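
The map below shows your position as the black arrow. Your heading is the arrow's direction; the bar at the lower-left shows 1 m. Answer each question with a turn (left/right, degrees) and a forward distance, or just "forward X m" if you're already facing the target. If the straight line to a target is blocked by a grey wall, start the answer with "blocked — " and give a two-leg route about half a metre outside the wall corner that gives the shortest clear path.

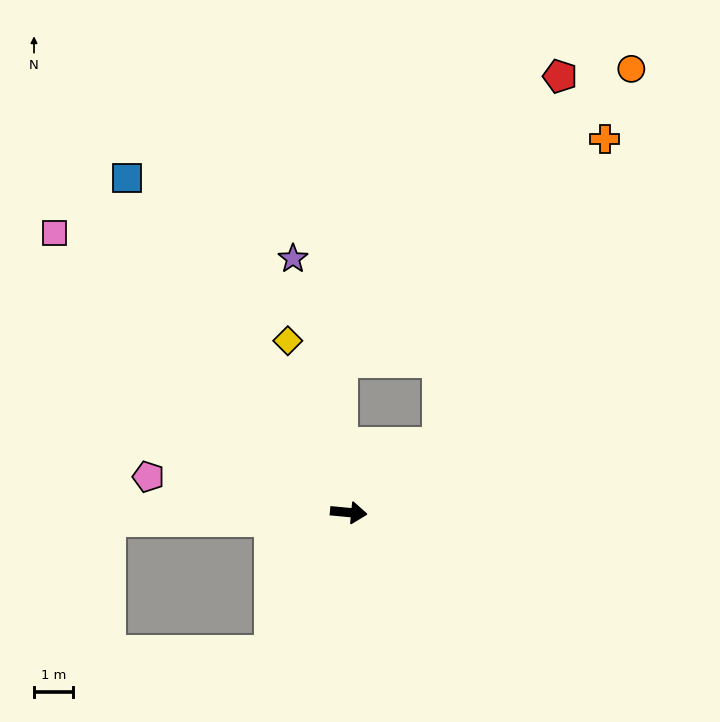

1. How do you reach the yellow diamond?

turn left 115°, forward 4.6 m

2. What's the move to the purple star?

turn left 108°, forward 6.6 m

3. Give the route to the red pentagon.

blocked — turn left 43°, forward 2.9 m, then turn left 34°, forward 9.9 m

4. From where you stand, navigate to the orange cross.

blocked — turn left 43°, forward 2.9 m, then turn left 24°, forward 8.8 m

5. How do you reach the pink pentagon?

turn left 175°, forward 5.2 m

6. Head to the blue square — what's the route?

turn left 129°, forward 10.2 m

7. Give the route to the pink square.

turn left 142°, forward 10.4 m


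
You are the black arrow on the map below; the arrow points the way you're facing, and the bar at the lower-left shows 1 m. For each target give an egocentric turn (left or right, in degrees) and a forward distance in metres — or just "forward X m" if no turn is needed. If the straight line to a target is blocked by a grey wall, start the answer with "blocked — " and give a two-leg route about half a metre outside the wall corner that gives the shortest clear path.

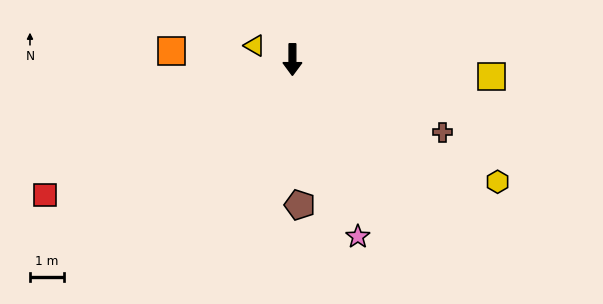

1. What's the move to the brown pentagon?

turn left 3°, forward 4.3 m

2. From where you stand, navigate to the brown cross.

turn left 64°, forward 4.9 m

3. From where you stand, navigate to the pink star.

turn left 20°, forward 5.6 m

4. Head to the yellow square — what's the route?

turn left 85°, forward 5.9 m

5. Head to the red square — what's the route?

turn right 61°, forward 8.3 m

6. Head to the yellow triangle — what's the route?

turn right 110°, forward 1.2 m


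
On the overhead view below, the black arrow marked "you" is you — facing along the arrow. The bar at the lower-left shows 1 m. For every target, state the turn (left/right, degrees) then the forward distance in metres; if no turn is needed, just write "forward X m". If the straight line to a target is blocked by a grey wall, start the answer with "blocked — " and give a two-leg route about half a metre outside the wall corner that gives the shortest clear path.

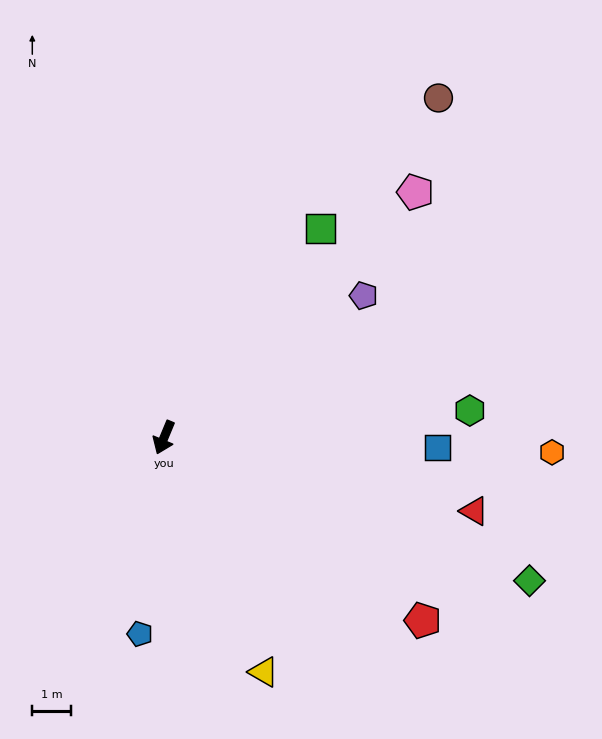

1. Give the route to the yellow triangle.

turn left 46°, forward 6.6 m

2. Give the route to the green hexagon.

turn left 118°, forward 7.9 m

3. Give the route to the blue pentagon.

turn left 16°, forward 5.1 m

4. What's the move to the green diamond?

turn left 91°, forward 10.1 m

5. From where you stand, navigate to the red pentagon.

turn left 77°, forward 8.2 m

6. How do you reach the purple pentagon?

turn left 148°, forward 6.3 m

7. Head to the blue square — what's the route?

turn left 110°, forward 7.0 m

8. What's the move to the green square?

turn left 166°, forward 6.7 m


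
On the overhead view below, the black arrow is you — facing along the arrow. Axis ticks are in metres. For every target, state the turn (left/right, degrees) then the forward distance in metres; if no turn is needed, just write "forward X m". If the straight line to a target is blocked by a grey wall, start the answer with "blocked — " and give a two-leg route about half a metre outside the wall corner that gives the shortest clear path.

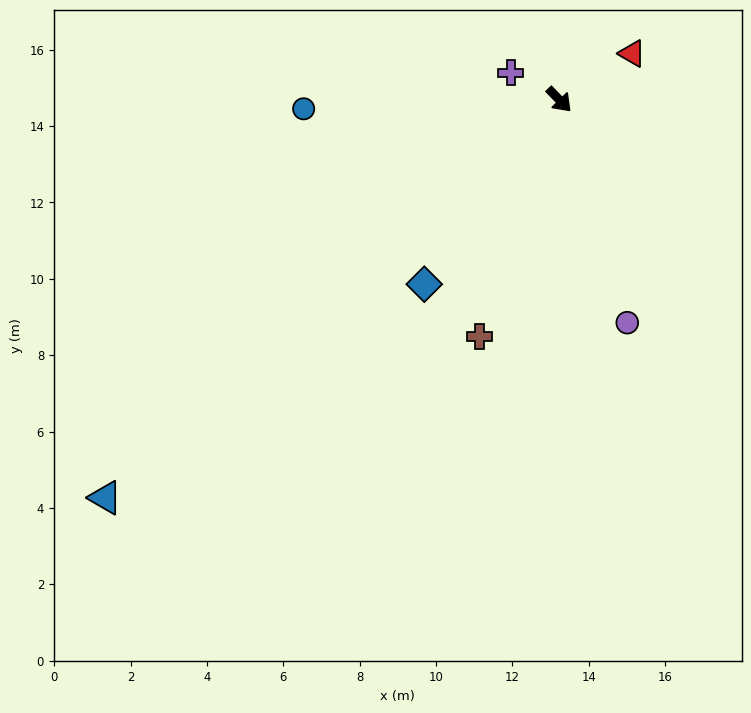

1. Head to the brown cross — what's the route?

turn right 63°, forward 6.5 m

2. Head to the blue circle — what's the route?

turn right 132°, forward 6.7 m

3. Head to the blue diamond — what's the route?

turn right 80°, forward 6.0 m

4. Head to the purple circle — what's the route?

turn right 27°, forward 6.1 m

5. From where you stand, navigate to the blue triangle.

turn right 93°, forward 15.8 m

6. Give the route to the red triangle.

turn left 78°, forward 2.3 m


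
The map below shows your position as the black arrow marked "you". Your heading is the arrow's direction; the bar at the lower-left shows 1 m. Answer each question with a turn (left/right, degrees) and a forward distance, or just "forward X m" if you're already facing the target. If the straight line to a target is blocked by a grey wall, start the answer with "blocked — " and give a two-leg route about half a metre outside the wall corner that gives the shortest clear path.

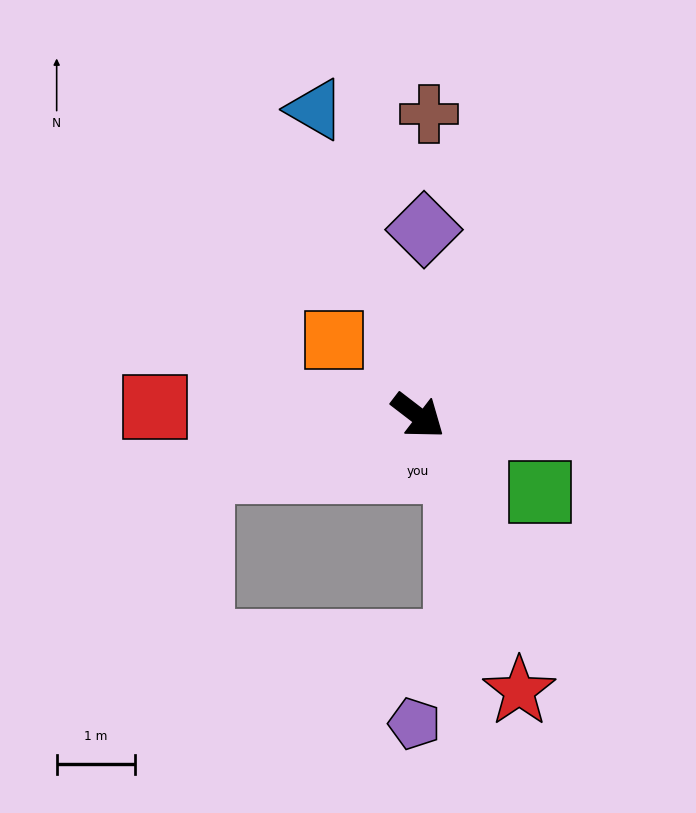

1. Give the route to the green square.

turn left 6°, forward 1.8 m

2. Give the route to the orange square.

turn left 175°, forward 1.4 m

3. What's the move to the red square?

turn right 144°, forward 3.4 m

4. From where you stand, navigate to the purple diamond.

turn left 126°, forward 2.4 m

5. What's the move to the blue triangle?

turn left 146°, forward 4.1 m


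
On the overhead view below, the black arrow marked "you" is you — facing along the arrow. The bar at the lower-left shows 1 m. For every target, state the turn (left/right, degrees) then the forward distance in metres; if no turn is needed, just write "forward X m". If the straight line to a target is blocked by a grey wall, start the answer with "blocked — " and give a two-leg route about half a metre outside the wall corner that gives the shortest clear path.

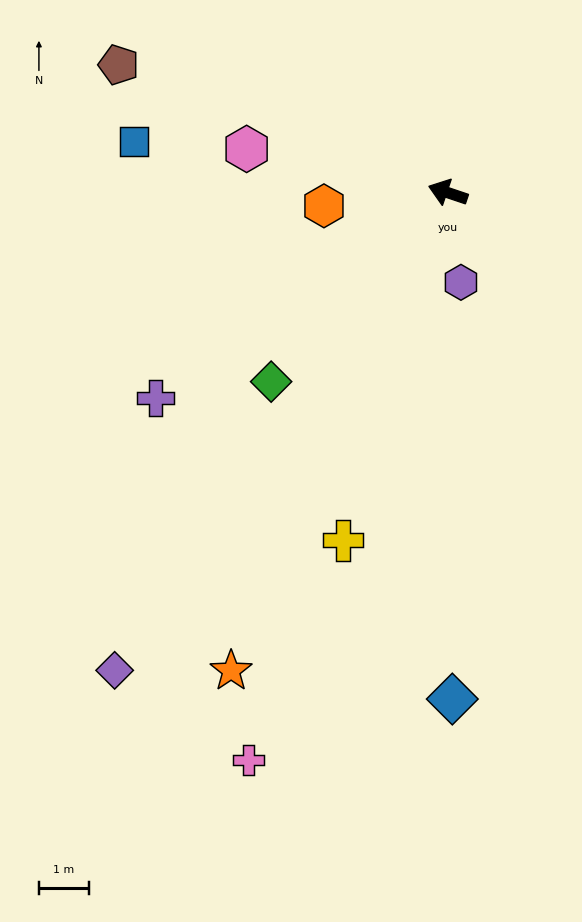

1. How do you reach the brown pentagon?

turn right 3°, forward 7.0 m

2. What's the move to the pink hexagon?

turn left 6°, forward 4.1 m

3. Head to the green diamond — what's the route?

turn left 65°, forward 5.2 m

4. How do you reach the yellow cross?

turn left 92°, forward 7.2 m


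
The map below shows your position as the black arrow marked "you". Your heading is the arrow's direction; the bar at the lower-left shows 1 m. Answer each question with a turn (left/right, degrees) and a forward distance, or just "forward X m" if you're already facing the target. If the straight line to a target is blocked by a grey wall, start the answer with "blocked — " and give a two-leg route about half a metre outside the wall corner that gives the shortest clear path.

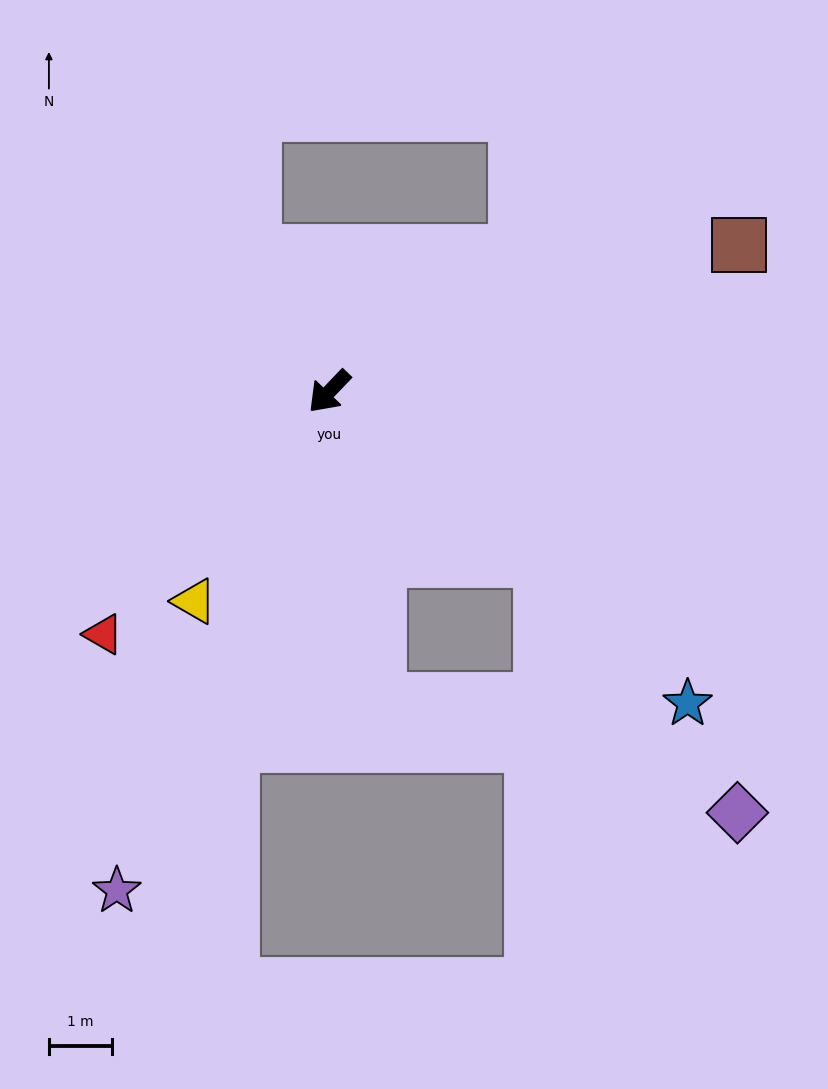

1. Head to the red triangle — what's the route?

forward 5.2 m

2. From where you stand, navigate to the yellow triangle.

turn left 11°, forward 3.9 m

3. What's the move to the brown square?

turn left 153°, forward 6.9 m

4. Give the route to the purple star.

turn left 21°, forward 8.6 m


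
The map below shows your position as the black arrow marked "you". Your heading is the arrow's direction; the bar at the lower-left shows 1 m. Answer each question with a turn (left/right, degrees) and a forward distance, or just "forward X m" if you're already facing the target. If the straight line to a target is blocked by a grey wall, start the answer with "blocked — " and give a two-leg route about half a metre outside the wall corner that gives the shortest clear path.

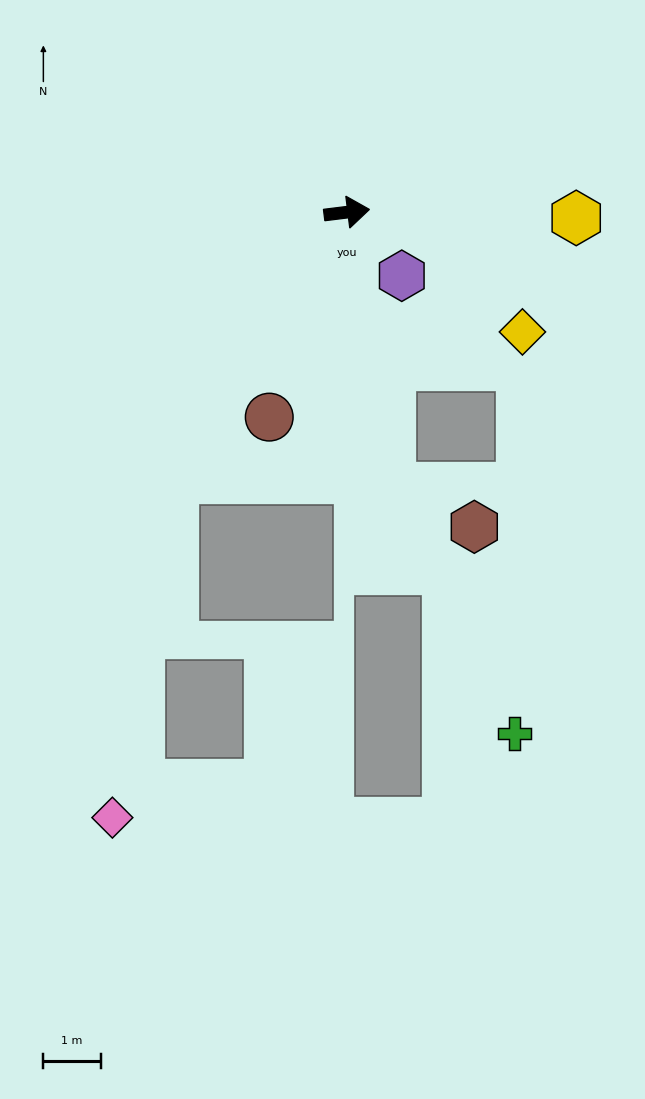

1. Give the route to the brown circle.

turn right 118°, forward 3.8 m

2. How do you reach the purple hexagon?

turn right 56°, forward 1.5 m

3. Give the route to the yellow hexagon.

turn right 8°, forward 4.0 m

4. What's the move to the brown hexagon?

blocked — turn right 88°, forward 4.9 m, then turn left 55°, forward 1.6 m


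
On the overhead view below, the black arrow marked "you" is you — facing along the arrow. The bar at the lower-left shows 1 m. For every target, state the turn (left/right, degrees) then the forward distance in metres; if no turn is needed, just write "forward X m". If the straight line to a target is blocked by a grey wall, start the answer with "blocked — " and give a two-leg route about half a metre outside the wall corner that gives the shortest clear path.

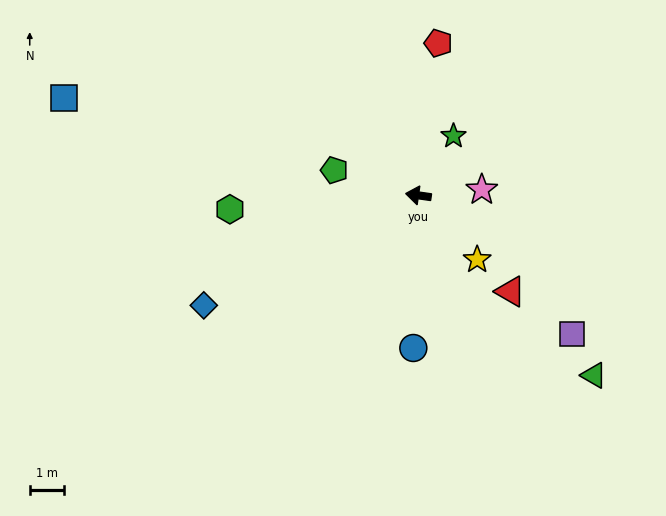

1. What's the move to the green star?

turn right 112°, forward 2.0 m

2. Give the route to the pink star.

turn right 167°, forward 1.9 m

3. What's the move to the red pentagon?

turn right 89°, forward 4.5 m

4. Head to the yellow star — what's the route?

turn left 141°, forward 2.5 m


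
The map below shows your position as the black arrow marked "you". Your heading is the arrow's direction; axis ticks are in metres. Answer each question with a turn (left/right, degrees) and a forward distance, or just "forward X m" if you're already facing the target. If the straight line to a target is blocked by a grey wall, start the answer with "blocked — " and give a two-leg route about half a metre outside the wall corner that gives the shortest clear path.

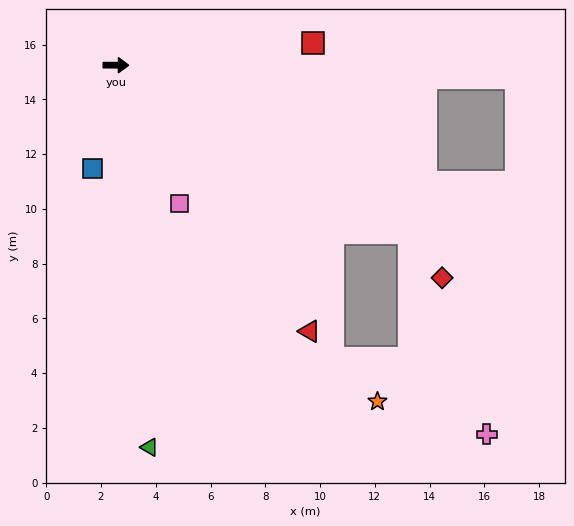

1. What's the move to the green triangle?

turn right 85°, forward 14.0 m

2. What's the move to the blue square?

turn right 103°, forward 3.9 m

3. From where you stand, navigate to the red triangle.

turn right 54°, forward 12.0 m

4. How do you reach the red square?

turn left 7°, forward 7.2 m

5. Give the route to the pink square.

turn right 65°, forward 5.6 m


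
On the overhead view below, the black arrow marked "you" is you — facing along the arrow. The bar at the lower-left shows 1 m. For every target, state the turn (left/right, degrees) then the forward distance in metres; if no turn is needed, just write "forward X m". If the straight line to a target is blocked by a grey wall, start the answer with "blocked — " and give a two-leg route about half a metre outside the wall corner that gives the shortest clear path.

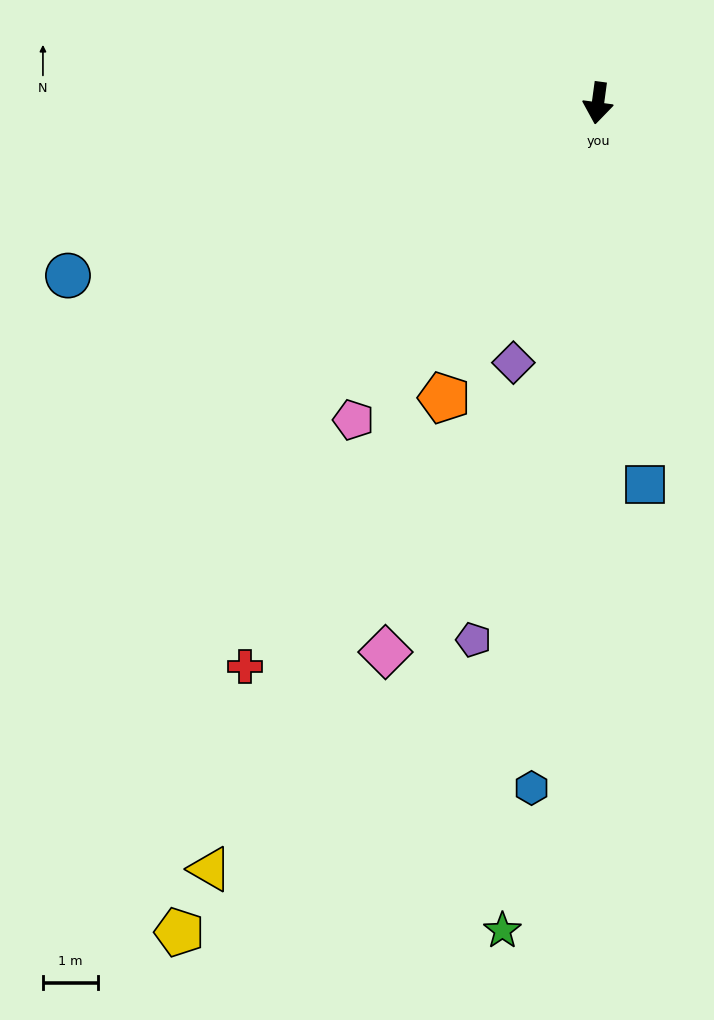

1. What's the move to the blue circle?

turn right 64°, forward 10.2 m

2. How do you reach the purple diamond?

turn right 10°, forward 5.0 m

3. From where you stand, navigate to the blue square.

turn left 15°, forward 7.0 m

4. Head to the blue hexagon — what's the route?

turn left 2°, forward 12.6 m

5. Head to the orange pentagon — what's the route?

turn right 20°, forward 6.1 m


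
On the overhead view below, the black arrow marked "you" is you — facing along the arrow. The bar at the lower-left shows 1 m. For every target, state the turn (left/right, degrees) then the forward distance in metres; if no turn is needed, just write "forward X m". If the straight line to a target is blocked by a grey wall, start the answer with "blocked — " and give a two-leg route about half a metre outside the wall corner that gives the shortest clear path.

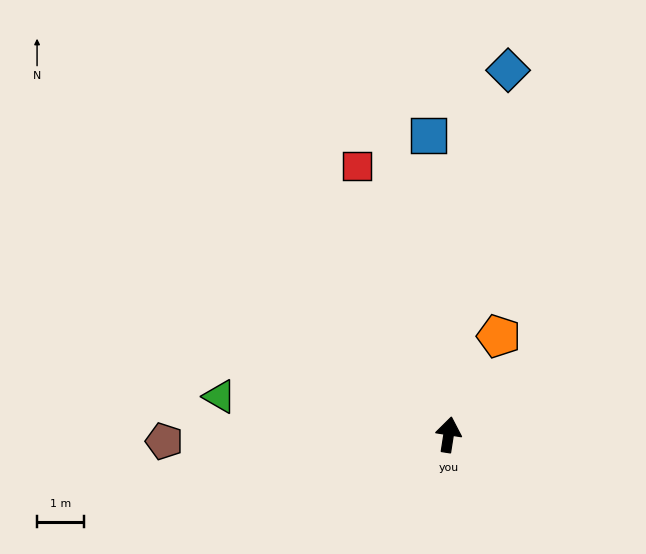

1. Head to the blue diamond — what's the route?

forward 7.8 m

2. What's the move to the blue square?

turn left 13°, forward 6.4 m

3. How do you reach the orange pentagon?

turn right 18°, forward 2.3 m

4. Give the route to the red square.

turn left 28°, forward 6.0 m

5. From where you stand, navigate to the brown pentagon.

turn left 100°, forward 6.0 m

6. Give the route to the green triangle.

turn left 89°, forward 4.9 m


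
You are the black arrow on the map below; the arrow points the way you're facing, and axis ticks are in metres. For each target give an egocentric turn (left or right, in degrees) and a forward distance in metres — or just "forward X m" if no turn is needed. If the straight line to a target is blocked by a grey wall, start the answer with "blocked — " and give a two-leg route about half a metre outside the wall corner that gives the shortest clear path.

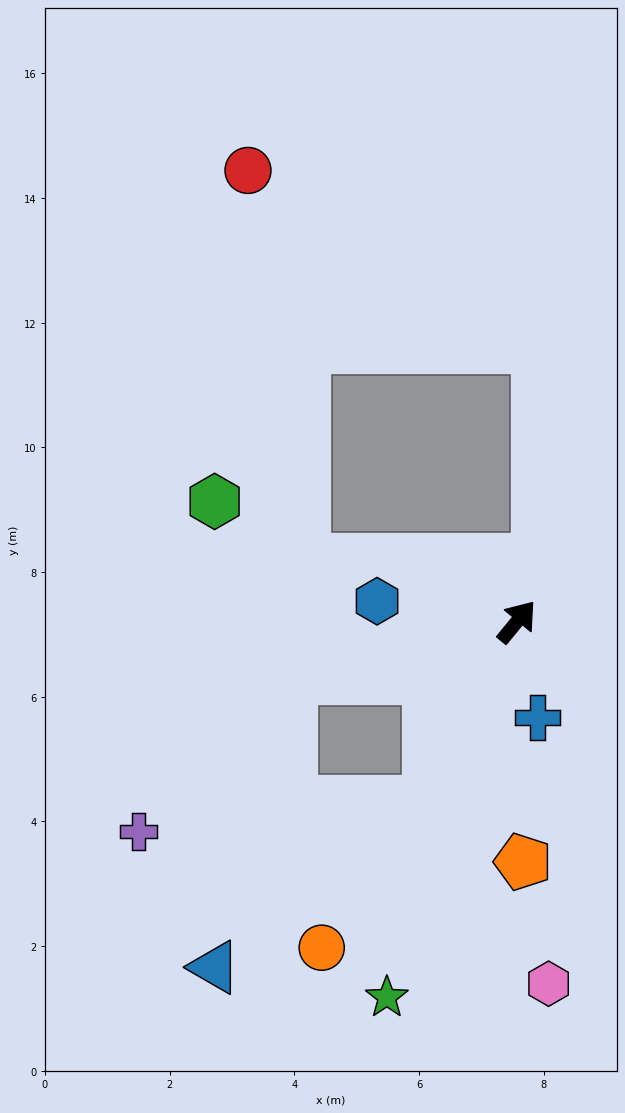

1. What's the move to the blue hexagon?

turn left 121°, forward 2.3 m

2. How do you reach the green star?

turn right 160°, forward 6.4 m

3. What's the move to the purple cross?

blocked — turn left 143°, forward 3.7 m, then turn left 32°, forward 3.5 m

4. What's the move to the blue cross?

turn right 128°, forward 1.6 m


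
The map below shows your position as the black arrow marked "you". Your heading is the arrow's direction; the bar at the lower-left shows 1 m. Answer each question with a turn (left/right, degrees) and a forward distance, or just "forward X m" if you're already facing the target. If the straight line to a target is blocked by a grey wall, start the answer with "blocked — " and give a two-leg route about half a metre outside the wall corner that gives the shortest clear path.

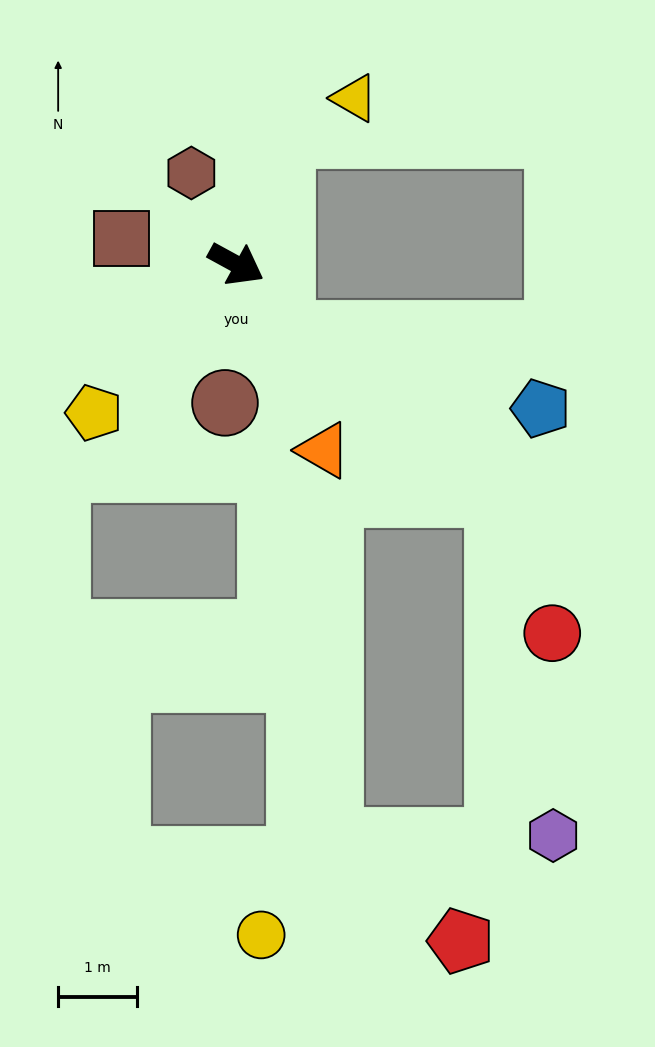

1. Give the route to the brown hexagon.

turn left 145°, forward 1.3 m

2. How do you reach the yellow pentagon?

turn right 105°, forward 2.6 m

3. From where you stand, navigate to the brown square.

turn right 164°, forward 1.5 m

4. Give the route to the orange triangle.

turn right 36°, forward 2.6 m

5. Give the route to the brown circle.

turn right 66°, forward 1.8 m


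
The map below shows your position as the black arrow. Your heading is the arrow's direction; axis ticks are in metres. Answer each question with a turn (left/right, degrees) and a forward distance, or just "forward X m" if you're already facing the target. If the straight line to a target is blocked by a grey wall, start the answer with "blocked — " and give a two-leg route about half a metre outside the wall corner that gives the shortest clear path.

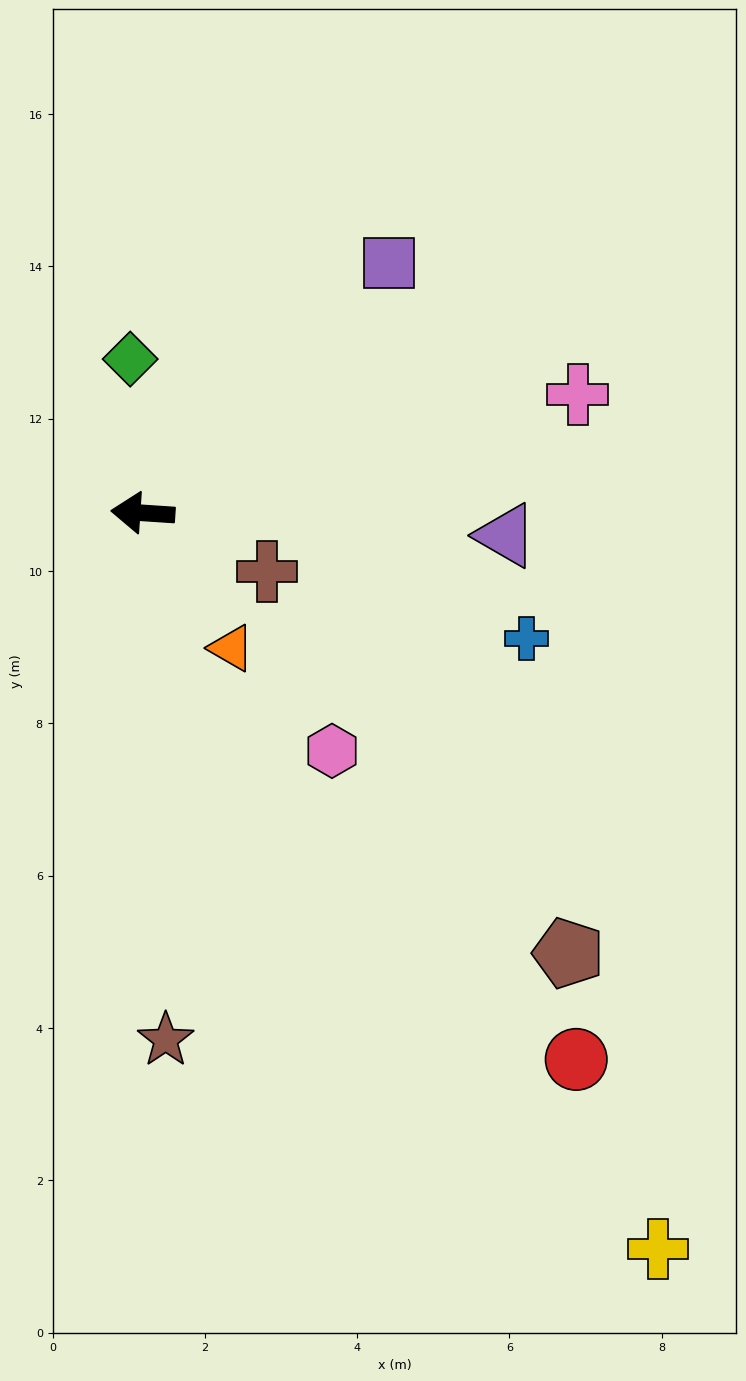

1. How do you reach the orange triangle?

turn left 127°, forward 2.1 m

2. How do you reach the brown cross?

turn left 159°, forward 1.8 m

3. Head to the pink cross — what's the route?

turn right 161°, forward 5.9 m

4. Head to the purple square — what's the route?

turn right 131°, forward 4.6 m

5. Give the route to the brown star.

turn left 96°, forward 6.9 m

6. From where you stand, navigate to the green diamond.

turn right 82°, forward 2.0 m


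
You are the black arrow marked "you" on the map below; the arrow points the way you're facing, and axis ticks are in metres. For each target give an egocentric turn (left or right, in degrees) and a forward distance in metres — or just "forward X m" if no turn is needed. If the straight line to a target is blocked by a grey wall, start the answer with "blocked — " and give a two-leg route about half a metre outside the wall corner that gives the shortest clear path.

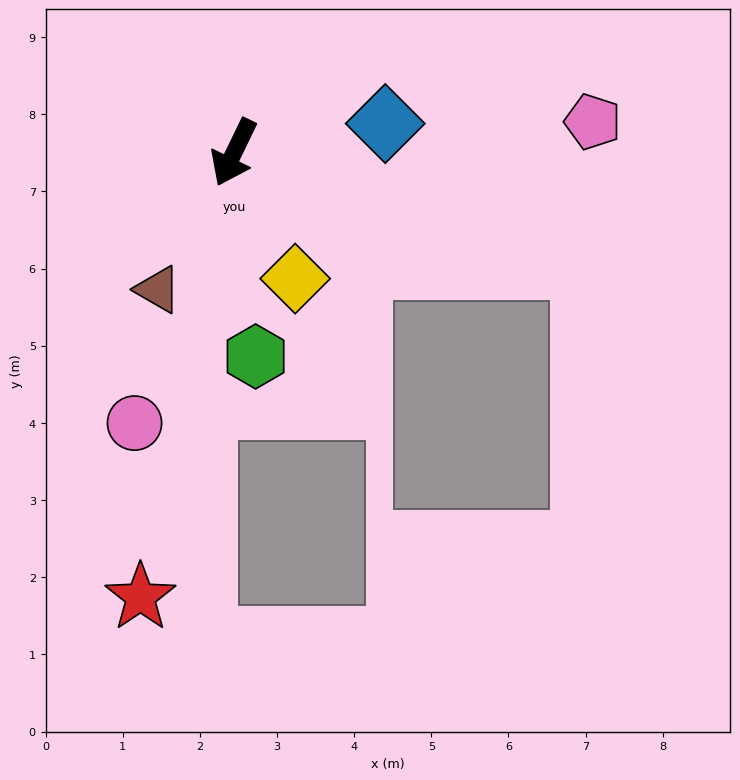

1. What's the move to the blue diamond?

turn left 127°, forward 2.0 m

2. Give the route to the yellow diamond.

turn left 52°, forward 1.8 m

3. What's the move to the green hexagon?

turn left 32°, forward 2.7 m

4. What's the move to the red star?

turn left 14°, forward 5.9 m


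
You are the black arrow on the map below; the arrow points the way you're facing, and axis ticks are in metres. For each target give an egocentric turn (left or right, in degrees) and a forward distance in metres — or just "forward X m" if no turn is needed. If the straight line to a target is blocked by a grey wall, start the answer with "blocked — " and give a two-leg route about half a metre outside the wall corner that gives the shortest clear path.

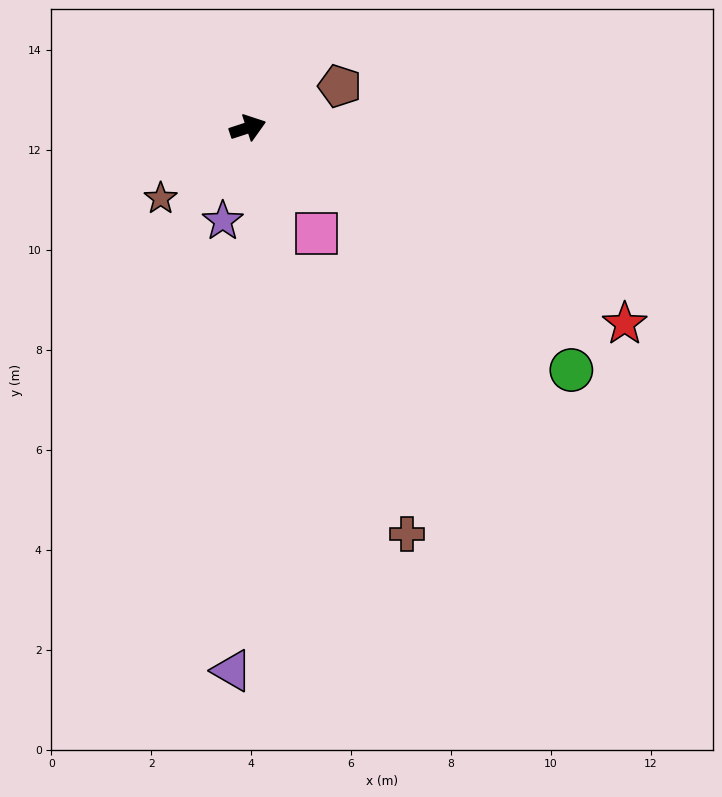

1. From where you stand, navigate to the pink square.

turn right 75°, forward 2.5 m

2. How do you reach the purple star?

turn right 123°, forward 1.9 m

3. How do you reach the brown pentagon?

turn left 6°, forward 2.0 m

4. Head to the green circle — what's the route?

turn right 55°, forward 8.1 m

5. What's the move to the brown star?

turn right 159°, forward 2.2 m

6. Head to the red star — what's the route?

turn right 46°, forward 8.5 m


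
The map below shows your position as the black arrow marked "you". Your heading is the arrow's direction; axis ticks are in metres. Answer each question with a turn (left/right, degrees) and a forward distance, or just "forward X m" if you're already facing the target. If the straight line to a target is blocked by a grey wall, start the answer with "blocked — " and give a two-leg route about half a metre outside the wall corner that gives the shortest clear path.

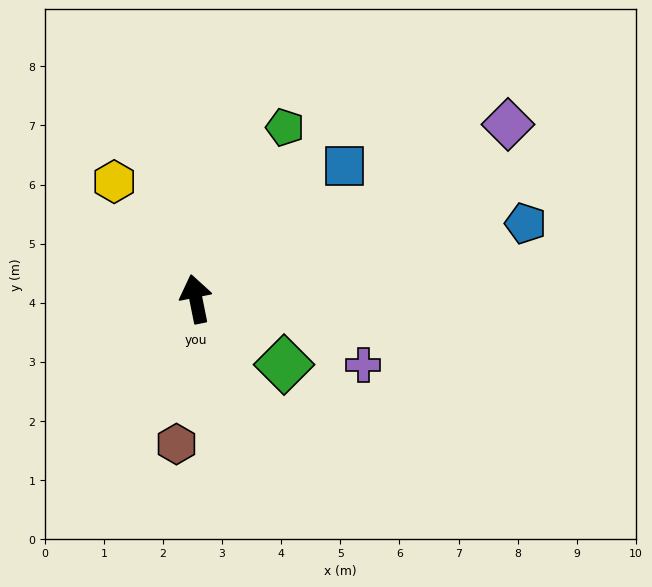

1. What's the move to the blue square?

turn right 60°, forward 3.4 m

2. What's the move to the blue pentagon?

turn right 88°, forward 5.7 m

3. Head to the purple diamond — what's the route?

turn right 72°, forward 6.1 m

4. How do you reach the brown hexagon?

turn left 161°, forward 2.5 m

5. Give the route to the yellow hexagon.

turn left 24°, forward 2.4 m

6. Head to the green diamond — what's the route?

turn right 138°, forward 1.9 m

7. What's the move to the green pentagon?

turn right 39°, forward 3.3 m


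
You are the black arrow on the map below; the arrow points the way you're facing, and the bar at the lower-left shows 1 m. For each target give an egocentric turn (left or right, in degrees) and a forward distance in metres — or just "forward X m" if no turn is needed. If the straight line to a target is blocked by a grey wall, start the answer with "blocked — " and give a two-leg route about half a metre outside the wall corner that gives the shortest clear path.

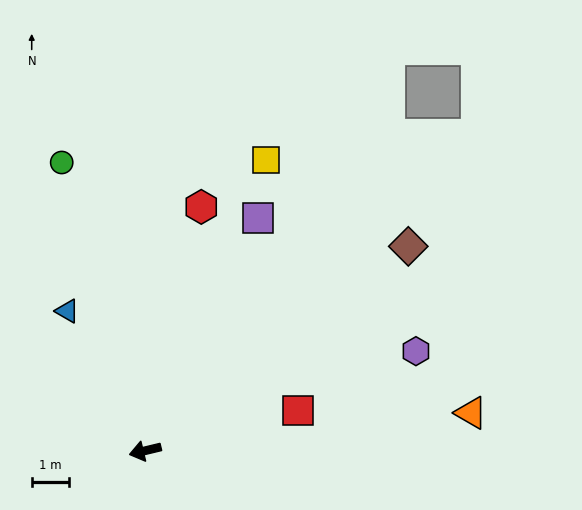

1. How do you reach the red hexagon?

turn right 116°, forward 6.7 m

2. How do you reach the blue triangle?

turn right 74°, forward 4.3 m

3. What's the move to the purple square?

turn right 129°, forward 6.9 m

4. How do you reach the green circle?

turn right 87°, forward 8.0 m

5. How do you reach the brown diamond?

turn right 156°, forward 8.9 m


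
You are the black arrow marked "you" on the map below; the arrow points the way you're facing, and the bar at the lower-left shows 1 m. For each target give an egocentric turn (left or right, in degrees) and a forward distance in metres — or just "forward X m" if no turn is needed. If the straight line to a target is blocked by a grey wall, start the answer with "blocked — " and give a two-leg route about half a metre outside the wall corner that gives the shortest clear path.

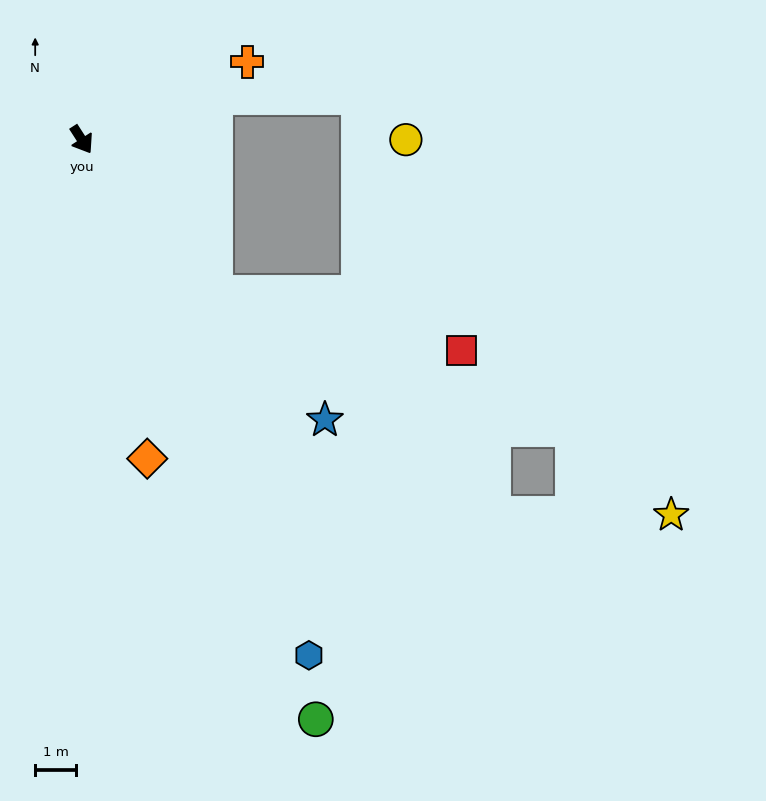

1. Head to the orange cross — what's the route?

turn left 82°, forward 4.5 m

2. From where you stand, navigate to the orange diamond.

turn right 21°, forward 8.0 m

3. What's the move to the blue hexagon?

turn right 9°, forward 13.8 m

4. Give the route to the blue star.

turn left 8°, forward 9.1 m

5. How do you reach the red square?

blocked — turn left 9°, forward 5.0 m, then turn left 35°, forward 6.2 m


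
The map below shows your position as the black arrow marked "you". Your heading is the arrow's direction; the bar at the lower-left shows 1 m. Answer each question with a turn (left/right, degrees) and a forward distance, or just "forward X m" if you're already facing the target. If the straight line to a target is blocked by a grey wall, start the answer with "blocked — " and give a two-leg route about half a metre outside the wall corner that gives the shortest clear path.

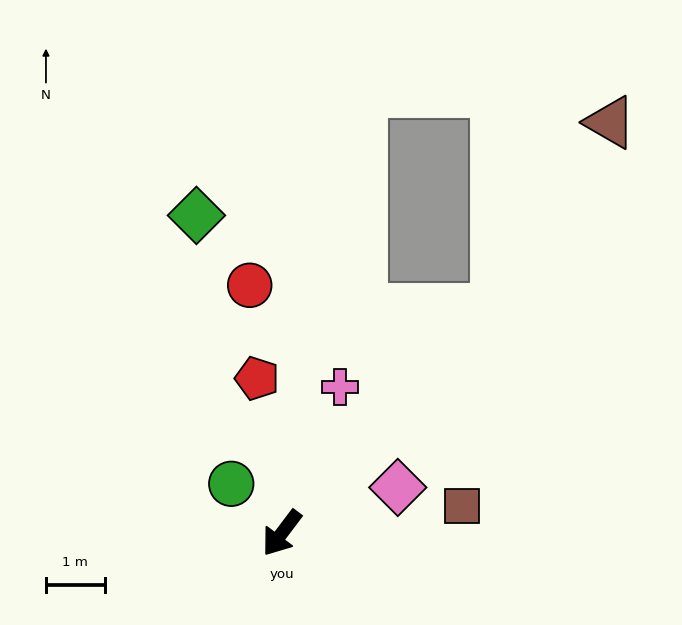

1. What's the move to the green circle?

turn right 97°, forward 1.2 m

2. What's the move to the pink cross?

turn right 165°, forward 2.7 m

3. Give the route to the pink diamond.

turn left 149°, forward 2.1 m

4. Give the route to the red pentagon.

turn right 134°, forward 2.7 m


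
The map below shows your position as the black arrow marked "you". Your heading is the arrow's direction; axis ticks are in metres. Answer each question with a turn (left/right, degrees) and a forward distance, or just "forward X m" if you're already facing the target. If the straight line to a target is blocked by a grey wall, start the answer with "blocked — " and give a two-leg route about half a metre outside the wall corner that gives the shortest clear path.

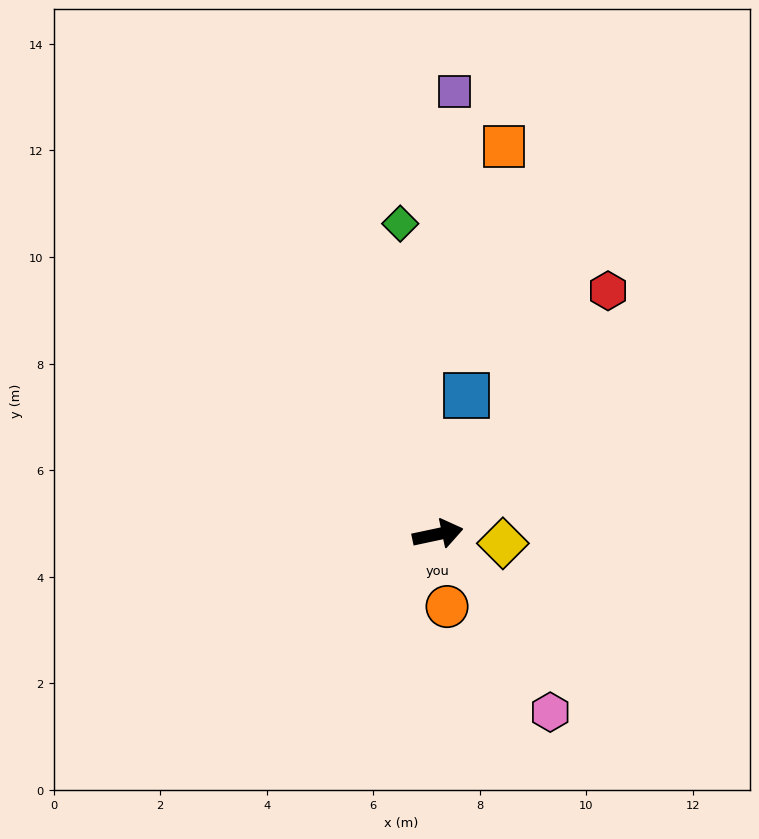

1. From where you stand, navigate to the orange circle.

turn right 95°, forward 1.4 m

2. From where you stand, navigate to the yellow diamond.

turn right 20°, forward 1.2 m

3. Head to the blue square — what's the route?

turn left 66°, forward 2.7 m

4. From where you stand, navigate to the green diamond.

turn left 85°, forward 5.9 m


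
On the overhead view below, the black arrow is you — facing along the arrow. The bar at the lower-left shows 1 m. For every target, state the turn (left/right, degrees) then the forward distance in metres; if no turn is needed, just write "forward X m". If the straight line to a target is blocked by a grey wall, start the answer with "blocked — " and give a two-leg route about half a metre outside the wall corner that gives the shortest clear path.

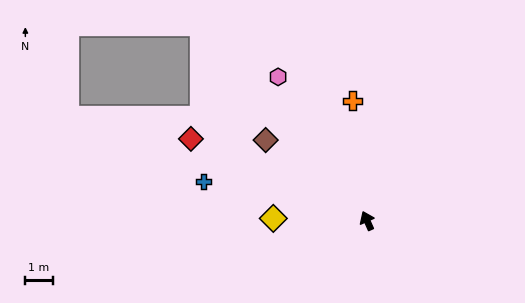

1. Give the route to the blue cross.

turn left 52°, forward 6.1 m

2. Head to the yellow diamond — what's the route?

turn left 65°, forward 3.4 m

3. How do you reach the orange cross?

turn right 17°, forward 4.4 m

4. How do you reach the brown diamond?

turn left 27°, forward 4.7 m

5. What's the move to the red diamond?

turn left 41°, forward 7.1 m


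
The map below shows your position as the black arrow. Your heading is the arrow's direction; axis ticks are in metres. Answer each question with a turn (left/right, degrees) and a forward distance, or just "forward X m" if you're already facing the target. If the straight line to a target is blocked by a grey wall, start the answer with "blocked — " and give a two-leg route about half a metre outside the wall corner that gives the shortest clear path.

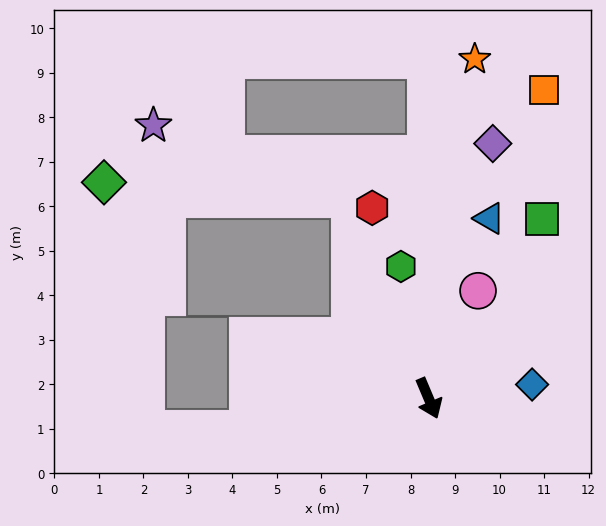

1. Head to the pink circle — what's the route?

turn left 132°, forward 2.7 m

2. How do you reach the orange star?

turn left 149°, forward 7.7 m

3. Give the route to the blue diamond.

turn left 75°, forward 2.3 m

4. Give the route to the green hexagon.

turn left 169°, forward 3.0 m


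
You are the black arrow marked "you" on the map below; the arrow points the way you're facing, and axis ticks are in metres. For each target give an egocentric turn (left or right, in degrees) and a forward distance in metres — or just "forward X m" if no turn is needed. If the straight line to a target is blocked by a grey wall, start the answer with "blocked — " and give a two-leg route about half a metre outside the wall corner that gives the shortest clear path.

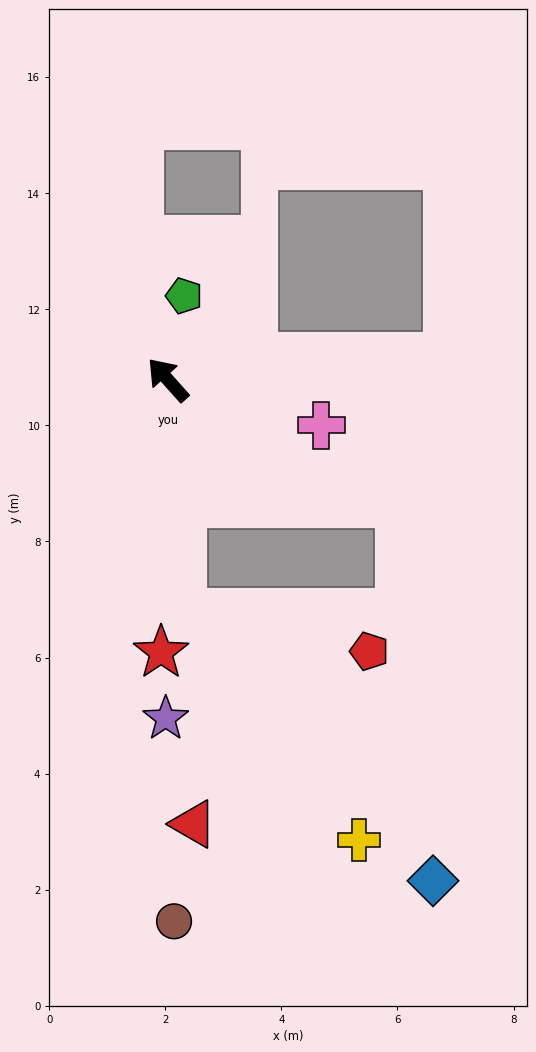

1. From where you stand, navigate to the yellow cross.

blocked — turn left 142°, forward 4.0 m, then turn left 34°, forward 4.9 m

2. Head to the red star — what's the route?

turn left 137°, forward 4.7 m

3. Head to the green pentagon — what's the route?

turn right 53°, forward 1.5 m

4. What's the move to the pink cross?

turn right 148°, forward 2.8 m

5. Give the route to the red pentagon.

blocked — turn left 142°, forward 4.0 m, then turn left 75°, forward 3.3 m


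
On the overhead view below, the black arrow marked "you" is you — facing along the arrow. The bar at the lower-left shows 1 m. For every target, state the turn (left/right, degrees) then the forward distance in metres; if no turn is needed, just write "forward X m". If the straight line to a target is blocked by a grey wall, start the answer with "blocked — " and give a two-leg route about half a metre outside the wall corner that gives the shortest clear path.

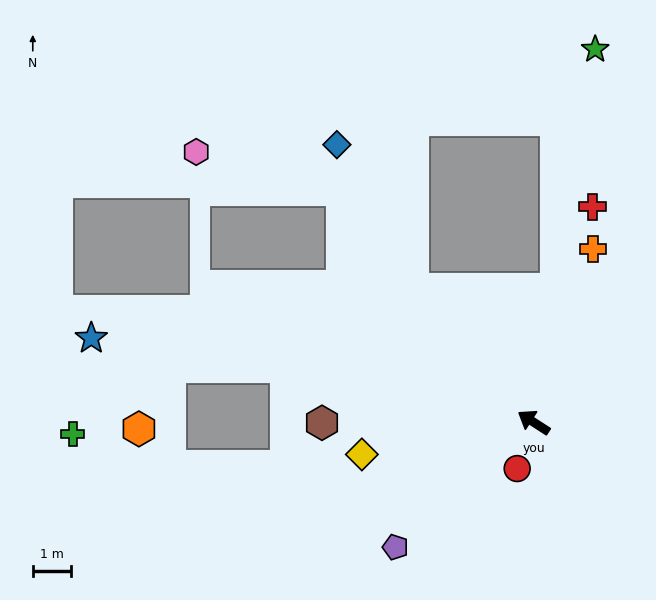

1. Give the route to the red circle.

turn left 103°, forward 1.3 m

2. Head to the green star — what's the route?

turn right 67°, forward 9.9 m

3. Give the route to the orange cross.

turn right 76°, forward 4.8 m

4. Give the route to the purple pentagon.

turn left 75°, forward 4.9 m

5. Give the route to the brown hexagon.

turn left 33°, forward 5.5 m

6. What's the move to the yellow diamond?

turn left 43°, forward 4.6 m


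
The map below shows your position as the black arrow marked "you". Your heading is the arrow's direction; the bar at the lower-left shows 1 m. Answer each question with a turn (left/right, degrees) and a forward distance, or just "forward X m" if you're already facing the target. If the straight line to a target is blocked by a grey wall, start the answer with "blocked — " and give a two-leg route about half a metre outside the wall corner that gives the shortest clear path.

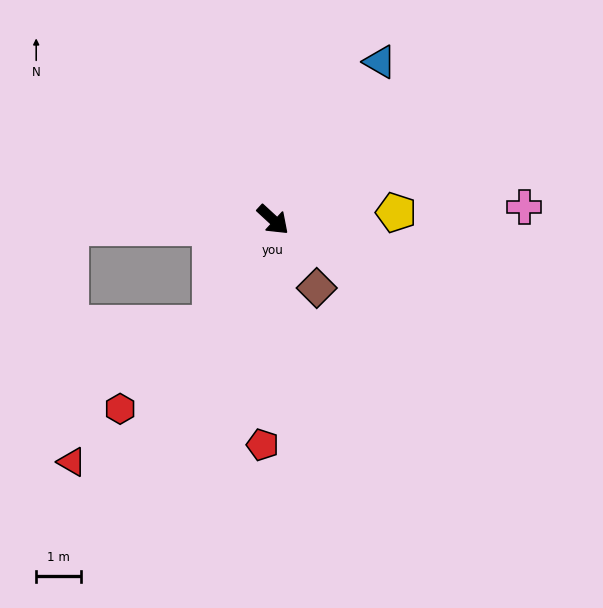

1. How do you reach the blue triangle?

turn left 99°, forward 4.3 m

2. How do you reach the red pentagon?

turn right 50°, forward 5.1 m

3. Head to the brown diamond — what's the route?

turn right 15°, forward 1.8 m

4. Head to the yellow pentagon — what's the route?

turn left 46°, forward 2.8 m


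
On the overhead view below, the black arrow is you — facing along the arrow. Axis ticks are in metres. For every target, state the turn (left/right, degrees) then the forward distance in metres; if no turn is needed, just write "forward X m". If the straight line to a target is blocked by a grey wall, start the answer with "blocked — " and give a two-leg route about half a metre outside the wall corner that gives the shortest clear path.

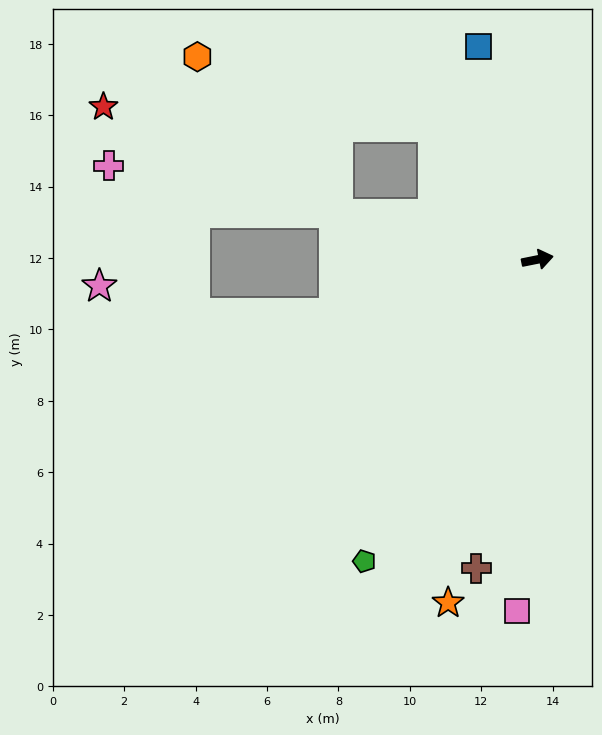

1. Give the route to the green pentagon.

turn right 131°, forward 9.7 m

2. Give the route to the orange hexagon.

blocked — turn left 117°, forward 4.7 m, then turn left 35°, forward 6.9 m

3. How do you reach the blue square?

turn left 94°, forward 6.2 m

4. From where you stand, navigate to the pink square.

turn right 105°, forward 9.9 m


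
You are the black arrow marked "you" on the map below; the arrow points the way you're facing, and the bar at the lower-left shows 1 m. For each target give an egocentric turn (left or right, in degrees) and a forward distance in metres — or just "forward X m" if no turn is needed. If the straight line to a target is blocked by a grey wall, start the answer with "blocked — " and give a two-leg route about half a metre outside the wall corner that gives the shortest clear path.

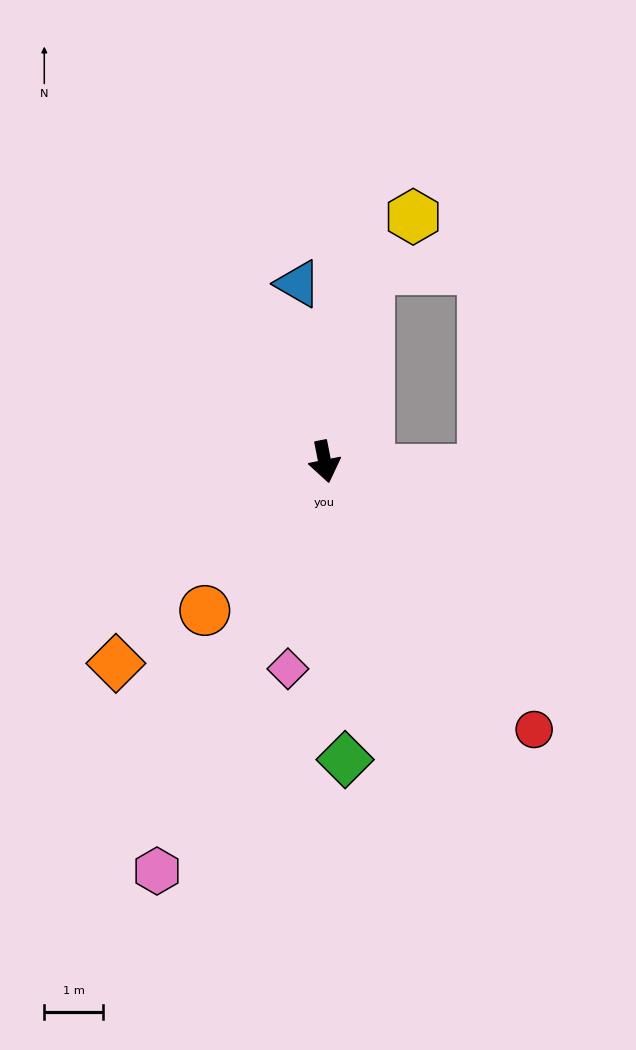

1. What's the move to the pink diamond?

turn right 21°, forward 3.6 m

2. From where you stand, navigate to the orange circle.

turn right 50°, forward 3.3 m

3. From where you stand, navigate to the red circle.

turn left 27°, forward 5.8 m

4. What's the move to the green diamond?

turn right 7°, forward 5.1 m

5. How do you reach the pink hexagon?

turn right 33°, forward 7.6 m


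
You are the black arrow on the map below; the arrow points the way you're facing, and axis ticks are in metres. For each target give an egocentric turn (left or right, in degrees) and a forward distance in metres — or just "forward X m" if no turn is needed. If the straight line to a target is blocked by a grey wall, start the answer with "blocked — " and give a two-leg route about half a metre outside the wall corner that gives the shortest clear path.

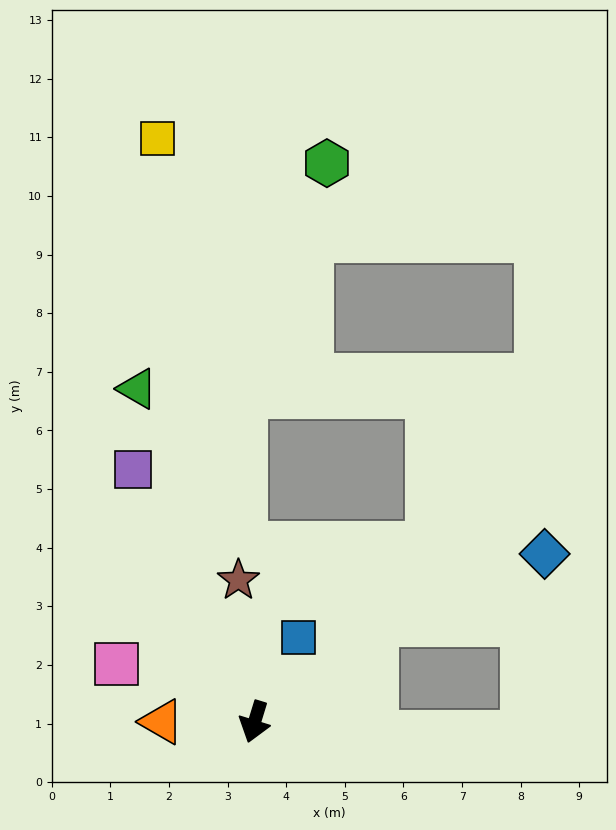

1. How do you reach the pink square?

turn right 96°, forward 2.6 m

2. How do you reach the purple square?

turn right 137°, forward 4.8 m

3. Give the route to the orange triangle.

turn right 73°, forward 1.6 m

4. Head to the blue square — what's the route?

turn left 170°, forward 1.6 m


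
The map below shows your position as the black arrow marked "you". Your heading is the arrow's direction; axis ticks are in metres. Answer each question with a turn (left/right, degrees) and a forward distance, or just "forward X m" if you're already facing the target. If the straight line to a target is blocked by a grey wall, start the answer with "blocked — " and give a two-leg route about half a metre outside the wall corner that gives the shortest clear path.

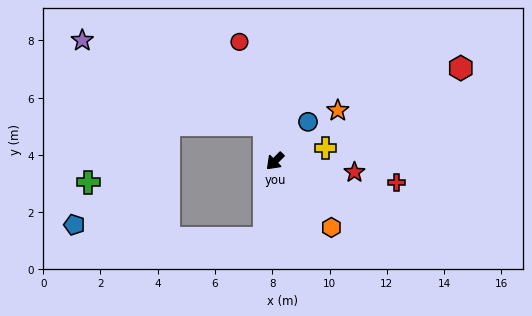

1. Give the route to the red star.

turn left 127°, forward 2.8 m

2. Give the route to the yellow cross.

turn left 149°, forward 1.8 m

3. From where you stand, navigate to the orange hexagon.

turn left 85°, forward 3.0 m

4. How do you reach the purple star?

blocked — turn right 120°, forward 1.3 m, then turn left 50°, forward 7.0 m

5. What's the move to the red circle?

turn right 119°, forward 4.3 m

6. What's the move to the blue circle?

turn right 175°, forward 1.8 m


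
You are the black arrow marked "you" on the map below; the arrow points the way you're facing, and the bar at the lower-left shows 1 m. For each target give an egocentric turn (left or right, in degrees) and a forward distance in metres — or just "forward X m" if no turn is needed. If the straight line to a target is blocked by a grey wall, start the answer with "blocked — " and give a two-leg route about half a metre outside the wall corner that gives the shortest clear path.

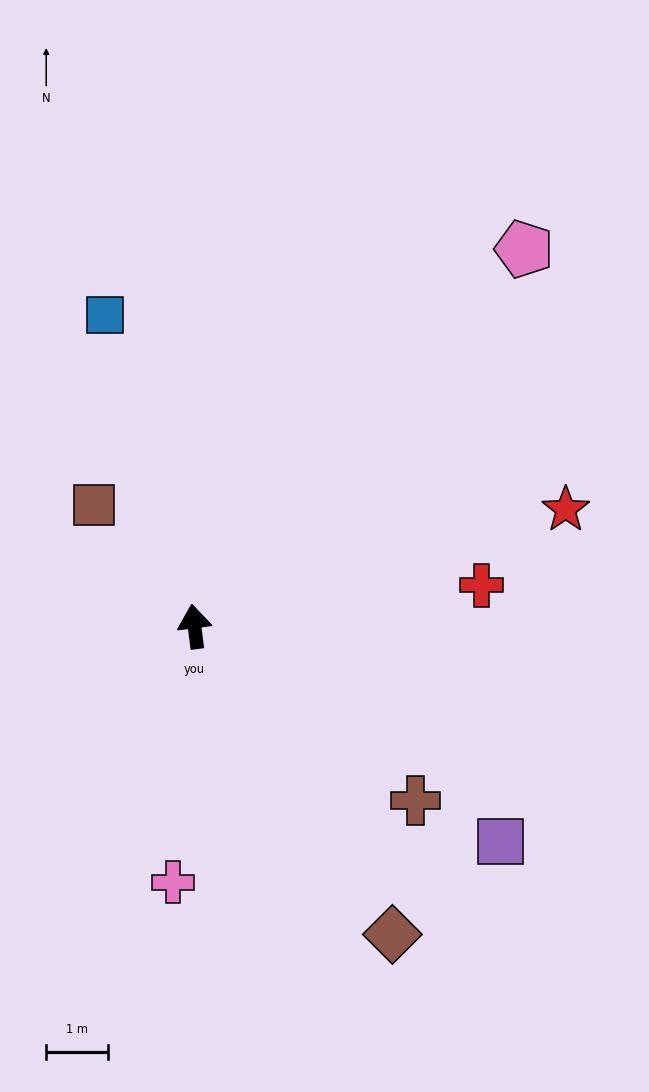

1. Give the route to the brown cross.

turn right 135°, forward 4.6 m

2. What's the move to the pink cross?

turn left 168°, forward 4.2 m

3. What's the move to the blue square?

turn left 9°, forward 5.3 m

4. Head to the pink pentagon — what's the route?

turn right 48°, forward 8.1 m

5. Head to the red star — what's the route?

turn right 80°, forward 6.3 m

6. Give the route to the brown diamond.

turn right 154°, forward 5.9 m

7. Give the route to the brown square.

turn left 32°, forward 2.6 m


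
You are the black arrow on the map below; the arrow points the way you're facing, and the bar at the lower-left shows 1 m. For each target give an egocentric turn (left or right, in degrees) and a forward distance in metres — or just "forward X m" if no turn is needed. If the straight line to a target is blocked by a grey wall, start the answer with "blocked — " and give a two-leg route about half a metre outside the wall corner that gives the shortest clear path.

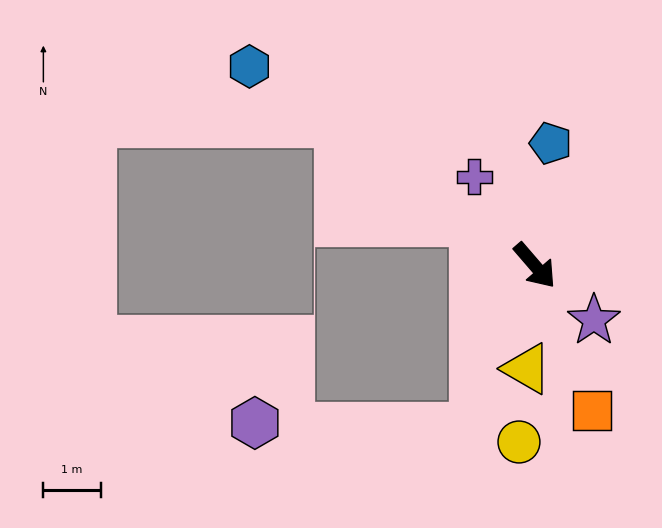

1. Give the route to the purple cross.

turn left 173°, forward 1.9 m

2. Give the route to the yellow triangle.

turn right 45°, forward 1.8 m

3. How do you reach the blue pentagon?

turn left 132°, forward 2.1 m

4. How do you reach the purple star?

turn left 6°, forward 1.4 m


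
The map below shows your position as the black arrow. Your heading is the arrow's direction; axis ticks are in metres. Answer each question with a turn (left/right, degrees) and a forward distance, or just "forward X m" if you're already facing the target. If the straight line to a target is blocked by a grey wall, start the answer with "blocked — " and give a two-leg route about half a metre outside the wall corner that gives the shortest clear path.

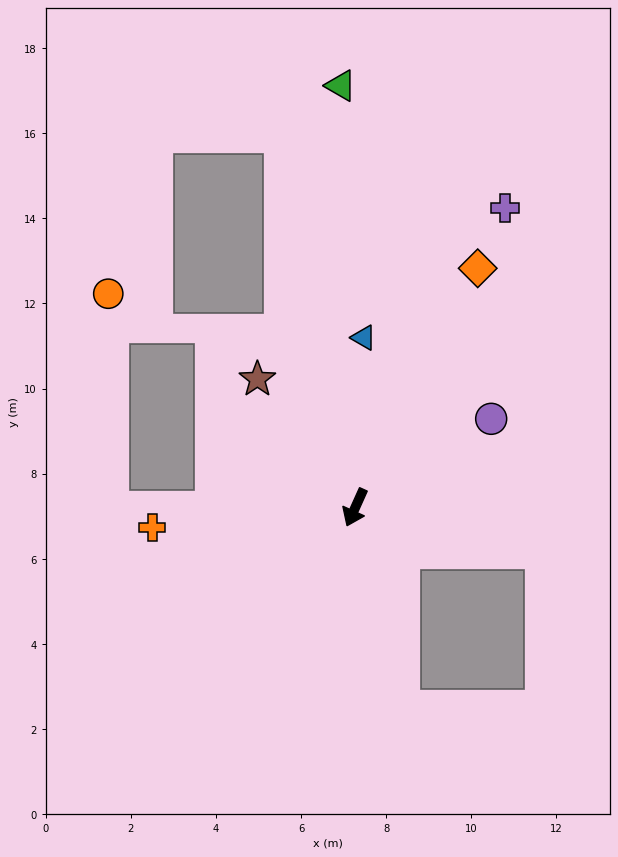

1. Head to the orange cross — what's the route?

turn right 60°, forward 4.8 m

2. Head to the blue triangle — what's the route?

turn right 159°, forward 4.0 m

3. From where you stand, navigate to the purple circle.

turn left 147°, forward 3.8 m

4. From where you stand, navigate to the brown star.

turn right 118°, forward 3.8 m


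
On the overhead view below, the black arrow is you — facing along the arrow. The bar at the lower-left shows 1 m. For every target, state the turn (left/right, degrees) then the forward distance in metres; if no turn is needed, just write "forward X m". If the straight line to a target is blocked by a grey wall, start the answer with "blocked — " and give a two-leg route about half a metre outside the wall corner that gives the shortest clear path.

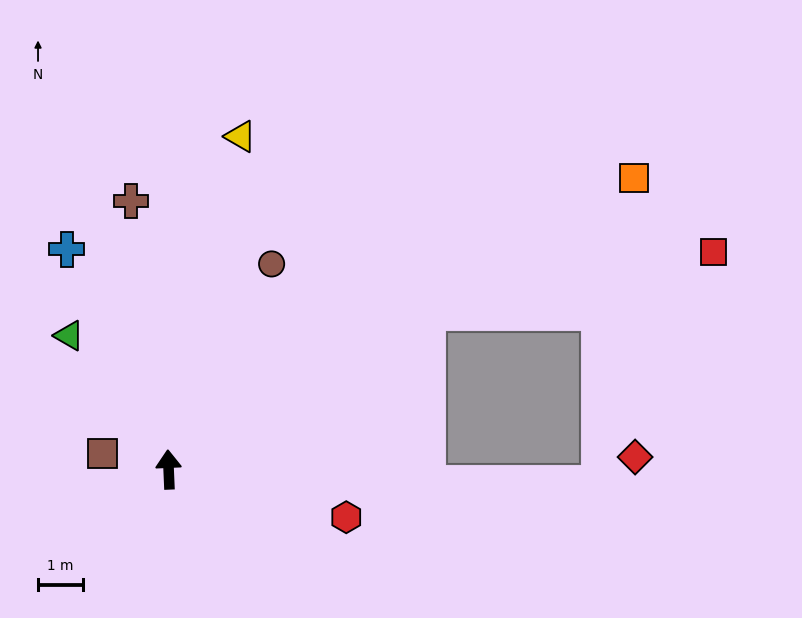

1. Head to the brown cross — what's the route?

turn left 5°, forward 6.0 m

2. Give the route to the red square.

blocked — turn right 61°, forward 6.7 m, then turn right 20°, forward 6.5 m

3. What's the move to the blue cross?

turn left 22°, forward 5.4 m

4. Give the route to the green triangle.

turn left 34°, forward 3.7 m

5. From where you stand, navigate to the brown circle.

turn right 29°, forward 5.1 m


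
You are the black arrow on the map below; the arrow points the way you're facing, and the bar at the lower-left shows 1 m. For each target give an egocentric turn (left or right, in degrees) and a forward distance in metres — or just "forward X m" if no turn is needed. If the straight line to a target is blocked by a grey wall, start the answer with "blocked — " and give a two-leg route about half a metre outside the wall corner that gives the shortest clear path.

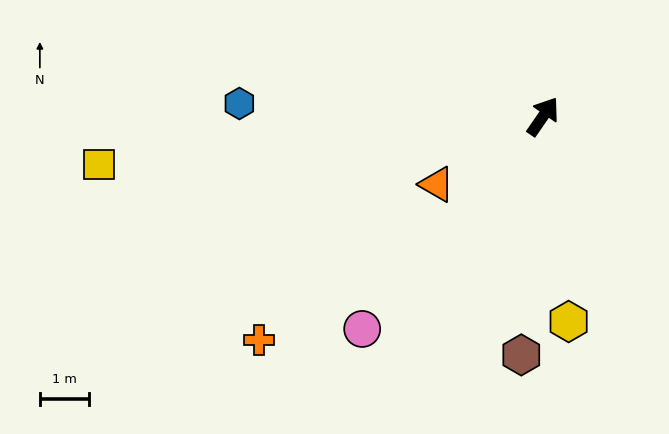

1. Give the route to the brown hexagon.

turn right 151°, forward 4.9 m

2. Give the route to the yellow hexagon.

turn right 138°, forward 4.2 m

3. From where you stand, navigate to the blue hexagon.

turn left 122°, forward 6.2 m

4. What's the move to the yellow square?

turn left 131°, forward 9.1 m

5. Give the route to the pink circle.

turn left 174°, forward 5.7 m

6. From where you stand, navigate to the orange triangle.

turn left 157°, forward 2.6 m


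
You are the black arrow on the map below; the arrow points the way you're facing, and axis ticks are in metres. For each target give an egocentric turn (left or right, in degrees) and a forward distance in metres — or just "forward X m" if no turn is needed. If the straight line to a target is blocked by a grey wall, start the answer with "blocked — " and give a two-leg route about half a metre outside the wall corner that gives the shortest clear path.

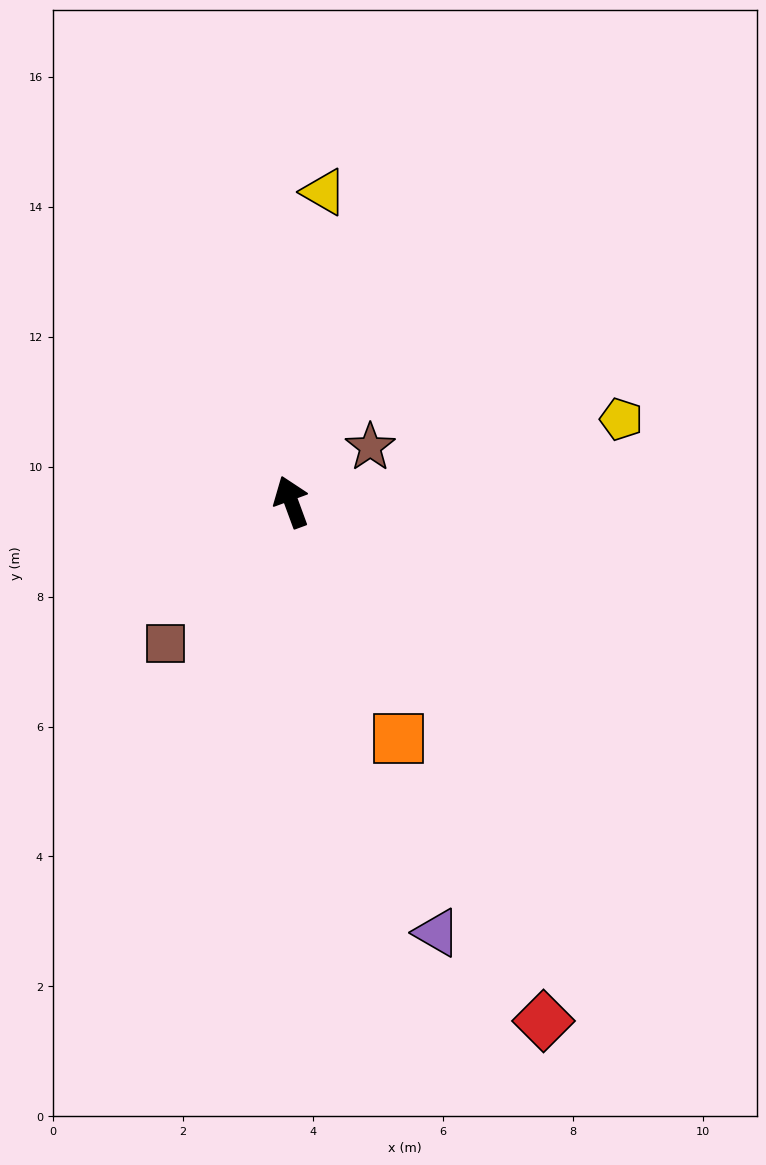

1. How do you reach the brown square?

turn left 118°, forward 2.9 m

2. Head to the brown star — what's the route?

turn right 76°, forward 1.5 m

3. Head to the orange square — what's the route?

turn right 176°, forward 4.0 m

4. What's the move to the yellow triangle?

turn right 26°, forward 4.8 m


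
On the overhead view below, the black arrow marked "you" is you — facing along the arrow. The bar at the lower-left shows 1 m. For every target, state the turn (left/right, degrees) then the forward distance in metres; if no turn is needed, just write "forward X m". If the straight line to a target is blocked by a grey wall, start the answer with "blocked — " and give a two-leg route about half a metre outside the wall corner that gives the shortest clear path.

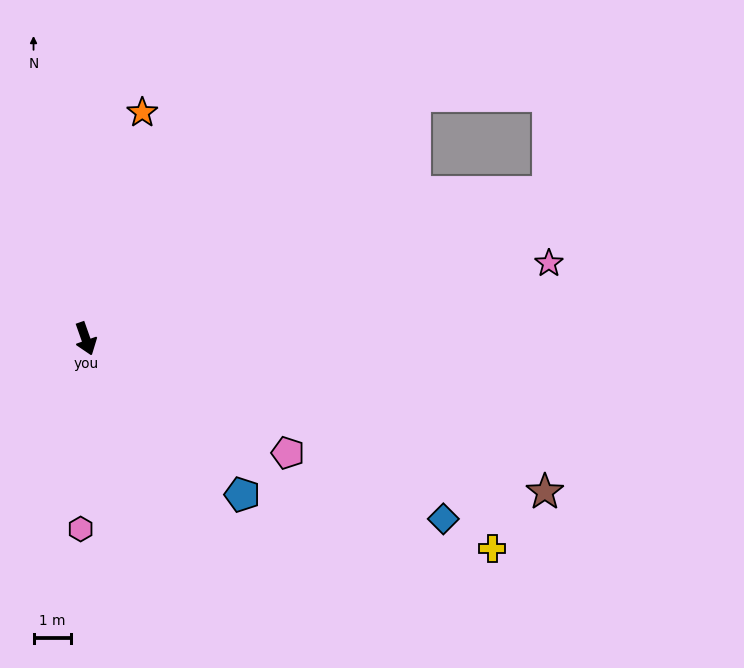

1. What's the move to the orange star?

turn left 147°, forward 6.2 m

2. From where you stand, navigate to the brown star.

turn left 52°, forward 12.8 m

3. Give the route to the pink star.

turn left 80°, forward 12.4 m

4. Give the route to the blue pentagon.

turn left 26°, forward 5.8 m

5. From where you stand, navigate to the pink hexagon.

turn right 21°, forward 5.0 m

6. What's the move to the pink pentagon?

turn left 41°, forward 6.1 m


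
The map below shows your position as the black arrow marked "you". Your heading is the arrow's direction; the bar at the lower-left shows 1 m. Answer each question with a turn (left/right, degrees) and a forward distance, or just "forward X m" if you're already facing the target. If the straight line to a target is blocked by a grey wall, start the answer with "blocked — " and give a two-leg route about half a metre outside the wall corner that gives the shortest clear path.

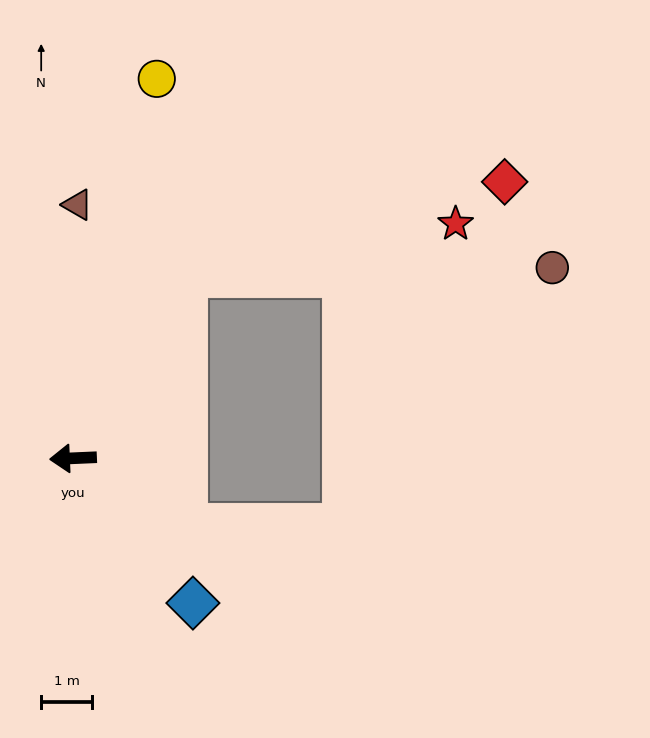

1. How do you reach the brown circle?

blocked — turn right 124°, forward 4.2 m, then turn right 57°, forward 7.2 m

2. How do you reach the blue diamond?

turn left 127°, forward 3.7 m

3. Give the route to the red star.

blocked — turn right 124°, forward 4.2 m, then turn right 48°, forward 5.4 m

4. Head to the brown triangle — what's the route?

turn right 93°, forward 5.0 m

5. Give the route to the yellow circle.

turn right 105°, forward 7.6 m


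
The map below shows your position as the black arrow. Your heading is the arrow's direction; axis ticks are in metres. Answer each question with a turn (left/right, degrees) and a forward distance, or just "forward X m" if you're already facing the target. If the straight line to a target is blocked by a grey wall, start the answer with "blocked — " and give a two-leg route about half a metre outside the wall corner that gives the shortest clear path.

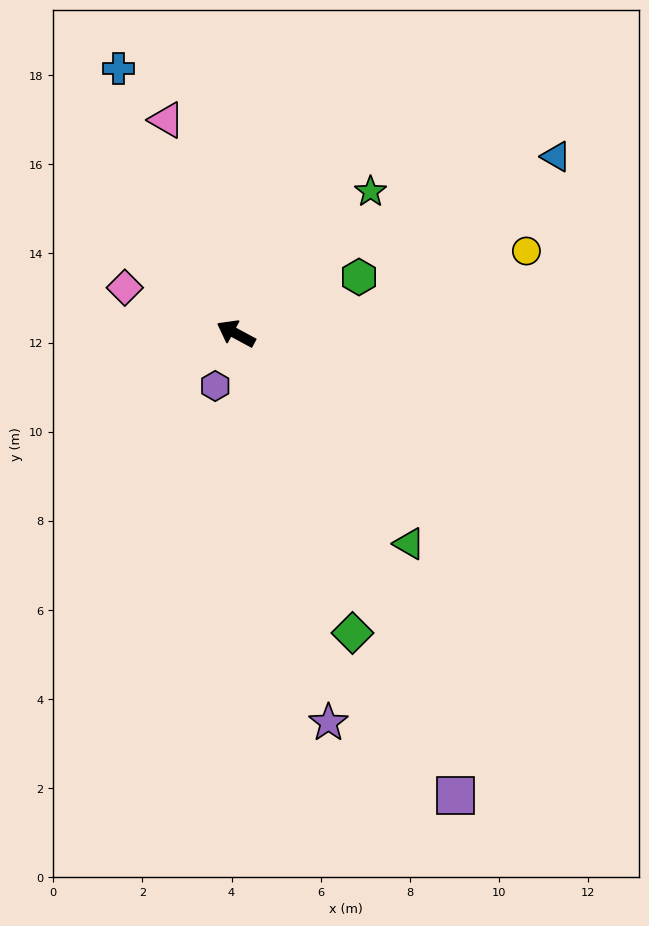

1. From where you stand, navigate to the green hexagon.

turn right 127°, forward 3.0 m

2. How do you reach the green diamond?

turn left 140°, forward 7.2 m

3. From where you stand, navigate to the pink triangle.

turn right 44°, forward 5.0 m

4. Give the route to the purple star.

turn left 132°, forward 9.0 m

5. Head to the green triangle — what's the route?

turn left 158°, forward 6.1 m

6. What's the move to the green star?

turn right 105°, forward 4.4 m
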